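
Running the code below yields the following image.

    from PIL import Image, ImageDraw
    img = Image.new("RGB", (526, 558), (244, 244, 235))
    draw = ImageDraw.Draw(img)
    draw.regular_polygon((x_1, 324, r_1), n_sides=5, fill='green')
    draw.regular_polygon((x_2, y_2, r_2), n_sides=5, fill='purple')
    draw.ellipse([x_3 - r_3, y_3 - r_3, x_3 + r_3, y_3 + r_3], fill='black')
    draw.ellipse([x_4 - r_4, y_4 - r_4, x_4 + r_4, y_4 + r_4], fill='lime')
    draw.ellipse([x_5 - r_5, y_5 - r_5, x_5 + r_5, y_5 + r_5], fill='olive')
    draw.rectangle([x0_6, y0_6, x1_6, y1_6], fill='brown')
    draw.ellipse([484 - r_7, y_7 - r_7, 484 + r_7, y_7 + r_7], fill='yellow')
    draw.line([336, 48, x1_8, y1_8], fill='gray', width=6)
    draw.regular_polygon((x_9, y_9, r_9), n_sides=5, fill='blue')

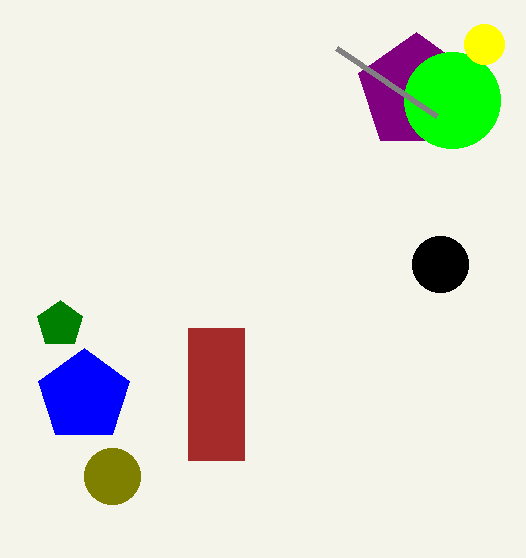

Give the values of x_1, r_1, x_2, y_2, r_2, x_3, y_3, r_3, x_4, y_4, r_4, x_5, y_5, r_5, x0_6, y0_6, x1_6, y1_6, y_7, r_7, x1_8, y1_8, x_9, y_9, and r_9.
x_1 = 60; r_1 = 24; x_2 = 416; y_2 = 92; r_2 = 60; x_3 = 440; y_3 = 264; r_3 = 28; x_4 = 452; y_4 = 100; r_4 = 48; x_5 = 112; y_5 = 476; r_5 = 28; x0_6 = 188; y0_6 = 328; x1_6 = 244; y1_6 = 460; y_7 = 44; r_7 = 20; x1_8 = 436; y1_8 = 116; x_9 = 84; y_9 = 396; r_9 = 48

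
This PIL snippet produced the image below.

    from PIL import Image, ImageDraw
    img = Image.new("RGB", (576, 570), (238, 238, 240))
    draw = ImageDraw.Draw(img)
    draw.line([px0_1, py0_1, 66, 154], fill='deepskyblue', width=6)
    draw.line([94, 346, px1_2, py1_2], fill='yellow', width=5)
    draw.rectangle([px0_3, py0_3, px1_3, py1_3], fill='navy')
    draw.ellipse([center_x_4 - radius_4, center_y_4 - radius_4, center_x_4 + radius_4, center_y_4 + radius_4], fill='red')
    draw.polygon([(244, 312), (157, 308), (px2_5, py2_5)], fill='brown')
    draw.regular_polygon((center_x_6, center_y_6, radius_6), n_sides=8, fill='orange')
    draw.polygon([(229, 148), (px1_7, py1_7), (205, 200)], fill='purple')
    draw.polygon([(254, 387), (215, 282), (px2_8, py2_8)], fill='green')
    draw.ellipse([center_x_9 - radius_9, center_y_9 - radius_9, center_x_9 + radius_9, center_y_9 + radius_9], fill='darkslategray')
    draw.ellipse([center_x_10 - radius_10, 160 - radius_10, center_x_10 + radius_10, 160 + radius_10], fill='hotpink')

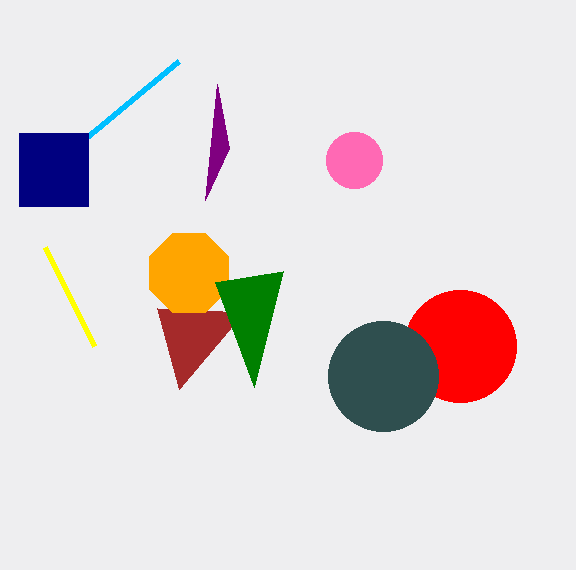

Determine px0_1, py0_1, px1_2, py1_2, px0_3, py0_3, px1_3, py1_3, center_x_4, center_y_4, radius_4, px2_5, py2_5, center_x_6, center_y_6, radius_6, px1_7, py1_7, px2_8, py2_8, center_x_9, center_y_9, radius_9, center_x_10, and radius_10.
px0_1 = 178, py0_1 = 61, px1_2 = 45, py1_2 = 247, px0_3 = 19, py0_3 = 133, px1_3 = 88, py1_3 = 206, center_x_4 = 460, center_y_4 = 346, radius_4 = 56, px2_5 = 179, py2_5 = 389, center_x_6 = 189, center_y_6 = 273, radius_6 = 43, px1_7 = 217, py1_7 = 84, px2_8 = 283, py2_8 = 271, center_x_9 = 383, center_y_9 = 376, radius_9 = 55, center_x_10 = 354, radius_10 = 28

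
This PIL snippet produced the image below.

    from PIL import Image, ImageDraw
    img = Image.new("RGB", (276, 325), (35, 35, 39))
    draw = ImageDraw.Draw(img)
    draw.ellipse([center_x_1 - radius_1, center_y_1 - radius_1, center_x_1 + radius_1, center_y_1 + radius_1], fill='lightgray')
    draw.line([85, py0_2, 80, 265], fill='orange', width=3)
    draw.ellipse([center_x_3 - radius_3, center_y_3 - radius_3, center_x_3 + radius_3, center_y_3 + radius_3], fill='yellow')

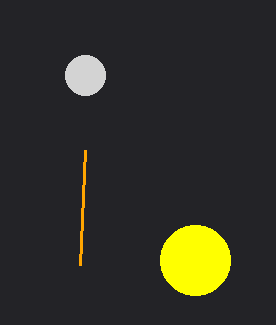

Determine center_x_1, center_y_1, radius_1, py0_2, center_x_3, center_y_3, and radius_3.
center_x_1 = 85, center_y_1 = 75, radius_1 = 20, py0_2 = 150, center_x_3 = 195, center_y_3 = 260, radius_3 = 35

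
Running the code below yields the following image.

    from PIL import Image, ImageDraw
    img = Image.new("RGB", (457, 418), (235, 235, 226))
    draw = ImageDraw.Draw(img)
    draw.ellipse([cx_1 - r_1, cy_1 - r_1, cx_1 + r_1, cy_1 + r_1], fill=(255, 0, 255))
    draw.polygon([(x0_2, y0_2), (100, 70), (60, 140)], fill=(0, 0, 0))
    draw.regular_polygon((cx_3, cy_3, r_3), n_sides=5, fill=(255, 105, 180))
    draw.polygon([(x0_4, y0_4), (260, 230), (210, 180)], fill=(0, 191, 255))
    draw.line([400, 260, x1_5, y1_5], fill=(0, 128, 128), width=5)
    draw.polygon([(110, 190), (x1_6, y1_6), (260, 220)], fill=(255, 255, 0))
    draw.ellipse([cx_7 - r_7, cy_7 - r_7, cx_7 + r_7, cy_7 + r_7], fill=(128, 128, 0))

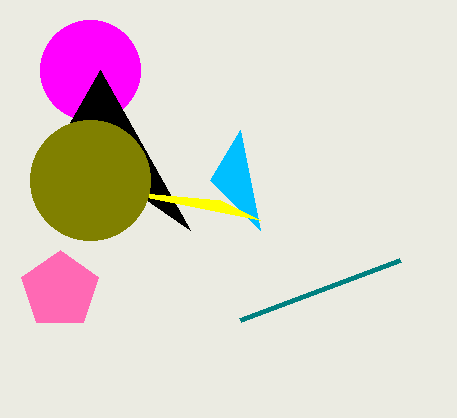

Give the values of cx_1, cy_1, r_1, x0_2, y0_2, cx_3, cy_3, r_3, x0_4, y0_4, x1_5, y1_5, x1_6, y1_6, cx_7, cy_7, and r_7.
cx_1 = 90; cy_1 = 70; r_1 = 50; x0_2 = 190; y0_2 = 230; cx_3 = 60; cy_3 = 290; r_3 = 40; x0_4 = 240; y0_4 = 130; x1_5 = 240; y1_5 = 320; x1_6 = 220; y1_6 = 200; cx_7 = 90; cy_7 = 180; r_7 = 60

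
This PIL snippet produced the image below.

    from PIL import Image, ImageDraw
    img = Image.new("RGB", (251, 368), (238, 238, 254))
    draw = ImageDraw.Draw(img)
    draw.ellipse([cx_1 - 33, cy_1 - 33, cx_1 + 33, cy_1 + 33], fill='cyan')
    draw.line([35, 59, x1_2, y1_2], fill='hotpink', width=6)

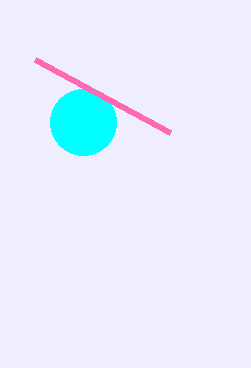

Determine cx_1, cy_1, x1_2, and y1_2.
cx_1 = 83; cy_1 = 122; x1_2 = 170; y1_2 = 132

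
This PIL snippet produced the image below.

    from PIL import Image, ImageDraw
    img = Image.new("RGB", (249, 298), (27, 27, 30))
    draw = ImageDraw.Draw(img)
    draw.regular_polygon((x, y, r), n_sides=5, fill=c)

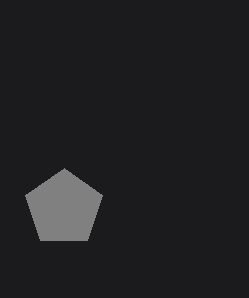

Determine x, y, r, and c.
x = 64, y = 208, r = 40, c = 'gray'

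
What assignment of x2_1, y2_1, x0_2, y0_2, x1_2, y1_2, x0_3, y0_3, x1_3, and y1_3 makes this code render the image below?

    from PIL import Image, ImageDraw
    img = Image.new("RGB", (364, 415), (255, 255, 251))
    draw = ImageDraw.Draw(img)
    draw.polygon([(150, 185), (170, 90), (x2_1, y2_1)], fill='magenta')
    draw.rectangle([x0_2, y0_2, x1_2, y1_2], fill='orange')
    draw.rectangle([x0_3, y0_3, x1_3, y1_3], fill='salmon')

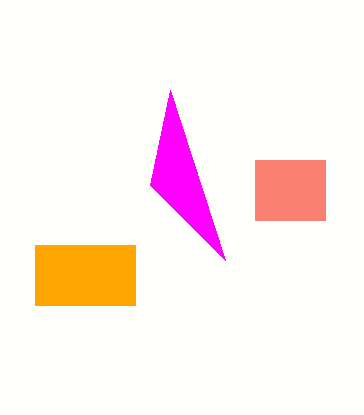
x2_1 = 225, y2_1 = 260, x0_2 = 35, y0_2 = 245, x1_2 = 135, y1_2 = 305, x0_3 = 255, y0_3 = 160, x1_3 = 325, y1_3 = 220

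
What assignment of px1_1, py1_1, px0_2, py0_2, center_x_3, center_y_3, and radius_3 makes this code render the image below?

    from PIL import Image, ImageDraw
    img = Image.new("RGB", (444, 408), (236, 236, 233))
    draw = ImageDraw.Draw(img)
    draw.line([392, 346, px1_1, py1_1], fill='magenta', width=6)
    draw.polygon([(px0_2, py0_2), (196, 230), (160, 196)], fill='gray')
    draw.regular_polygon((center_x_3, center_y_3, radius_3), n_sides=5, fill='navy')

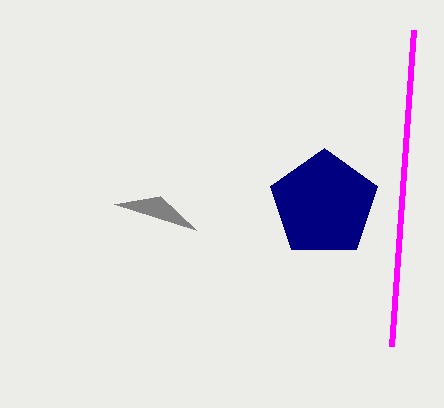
px1_1 = 414; py1_1 = 30; px0_2 = 114; py0_2 = 204; center_x_3 = 324; center_y_3 = 204; radius_3 = 56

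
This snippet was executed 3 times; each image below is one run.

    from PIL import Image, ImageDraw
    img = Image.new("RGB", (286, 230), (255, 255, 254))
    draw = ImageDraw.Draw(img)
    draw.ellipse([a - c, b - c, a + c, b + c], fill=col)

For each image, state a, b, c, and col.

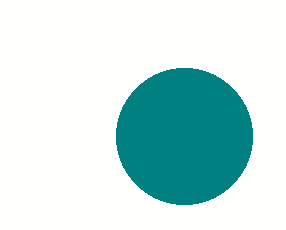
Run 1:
a = 184
b = 136
c = 68
col = 'teal'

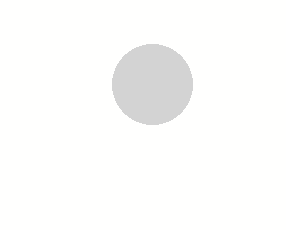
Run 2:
a = 152, b = 84, c = 40, col = 'lightgray'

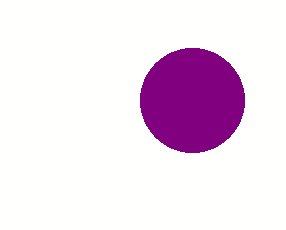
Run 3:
a = 192, b = 100, c = 52, col = 'purple'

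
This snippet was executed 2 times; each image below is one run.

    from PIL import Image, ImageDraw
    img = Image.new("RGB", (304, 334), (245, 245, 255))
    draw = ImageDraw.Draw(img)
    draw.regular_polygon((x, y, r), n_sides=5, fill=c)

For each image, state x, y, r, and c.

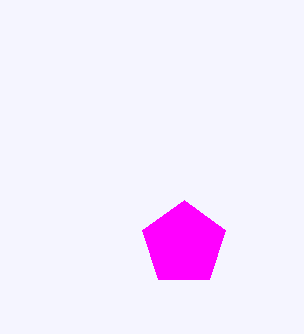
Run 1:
x = 184
y = 244
r = 44
c = 'magenta'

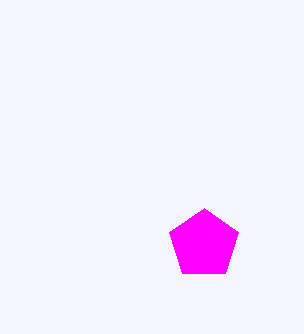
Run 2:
x = 204; y = 244; r = 36; c = 'magenta'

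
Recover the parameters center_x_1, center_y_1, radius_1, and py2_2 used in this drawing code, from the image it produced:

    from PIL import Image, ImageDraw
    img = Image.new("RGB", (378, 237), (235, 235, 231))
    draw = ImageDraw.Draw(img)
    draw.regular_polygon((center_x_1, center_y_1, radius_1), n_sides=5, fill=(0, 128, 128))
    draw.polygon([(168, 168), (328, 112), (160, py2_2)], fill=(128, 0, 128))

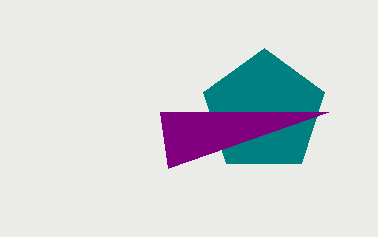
center_x_1 = 264; center_y_1 = 112; radius_1 = 64; py2_2 = 112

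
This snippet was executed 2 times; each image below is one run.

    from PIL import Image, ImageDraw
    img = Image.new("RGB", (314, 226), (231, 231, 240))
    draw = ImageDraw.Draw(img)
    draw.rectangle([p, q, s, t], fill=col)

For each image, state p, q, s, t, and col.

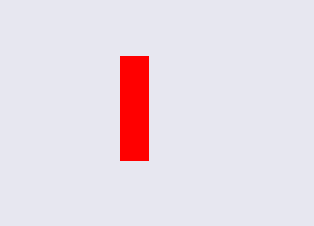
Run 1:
p = 120
q = 56
s = 148
t = 160
col = 'red'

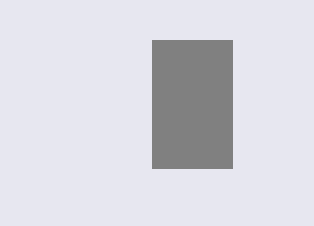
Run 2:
p = 152
q = 40
s = 232
t = 168
col = 'gray'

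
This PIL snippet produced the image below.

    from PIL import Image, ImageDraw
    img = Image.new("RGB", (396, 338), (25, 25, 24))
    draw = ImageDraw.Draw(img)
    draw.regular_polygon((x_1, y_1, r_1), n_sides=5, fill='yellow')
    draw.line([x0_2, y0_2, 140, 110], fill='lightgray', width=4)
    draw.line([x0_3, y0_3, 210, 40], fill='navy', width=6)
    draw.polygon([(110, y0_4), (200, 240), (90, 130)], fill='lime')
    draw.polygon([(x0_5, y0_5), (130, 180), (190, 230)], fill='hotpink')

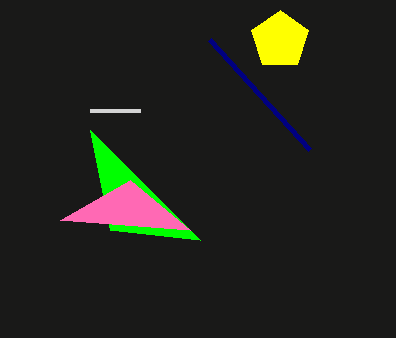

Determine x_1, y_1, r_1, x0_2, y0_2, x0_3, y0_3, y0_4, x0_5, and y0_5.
x_1 = 280; y_1 = 40; r_1 = 30; x0_2 = 90; y0_2 = 110; x0_3 = 310; y0_3 = 150; y0_4 = 230; x0_5 = 60; y0_5 = 220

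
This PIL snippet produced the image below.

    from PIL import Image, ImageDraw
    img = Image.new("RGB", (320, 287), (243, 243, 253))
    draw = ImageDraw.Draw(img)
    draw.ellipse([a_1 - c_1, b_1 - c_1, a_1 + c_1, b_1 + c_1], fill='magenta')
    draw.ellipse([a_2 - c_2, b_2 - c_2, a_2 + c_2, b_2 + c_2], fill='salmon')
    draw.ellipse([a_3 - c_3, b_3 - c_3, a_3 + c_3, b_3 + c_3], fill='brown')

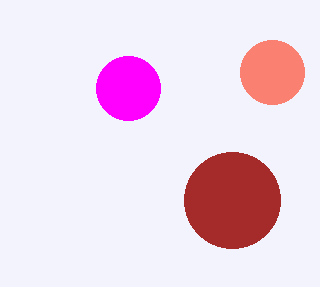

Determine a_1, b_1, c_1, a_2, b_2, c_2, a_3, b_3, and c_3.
a_1 = 128
b_1 = 88
c_1 = 32
a_2 = 272
b_2 = 72
c_2 = 32
a_3 = 232
b_3 = 200
c_3 = 48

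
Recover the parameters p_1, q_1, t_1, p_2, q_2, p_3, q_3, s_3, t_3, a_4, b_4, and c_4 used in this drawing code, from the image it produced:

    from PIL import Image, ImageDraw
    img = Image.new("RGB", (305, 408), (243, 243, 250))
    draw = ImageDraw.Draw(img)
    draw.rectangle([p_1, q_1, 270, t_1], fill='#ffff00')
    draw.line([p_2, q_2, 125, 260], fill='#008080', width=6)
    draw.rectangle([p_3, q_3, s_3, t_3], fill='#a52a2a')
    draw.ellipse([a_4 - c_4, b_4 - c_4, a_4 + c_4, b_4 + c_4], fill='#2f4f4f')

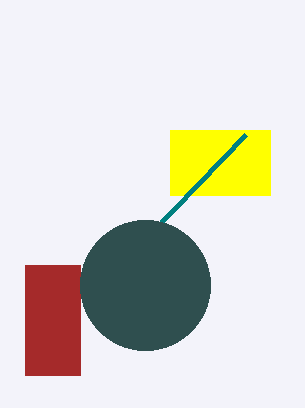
p_1 = 170; q_1 = 130; t_1 = 195; p_2 = 245; q_2 = 135; p_3 = 25; q_3 = 265; s_3 = 80; t_3 = 375; a_4 = 145; b_4 = 285; c_4 = 65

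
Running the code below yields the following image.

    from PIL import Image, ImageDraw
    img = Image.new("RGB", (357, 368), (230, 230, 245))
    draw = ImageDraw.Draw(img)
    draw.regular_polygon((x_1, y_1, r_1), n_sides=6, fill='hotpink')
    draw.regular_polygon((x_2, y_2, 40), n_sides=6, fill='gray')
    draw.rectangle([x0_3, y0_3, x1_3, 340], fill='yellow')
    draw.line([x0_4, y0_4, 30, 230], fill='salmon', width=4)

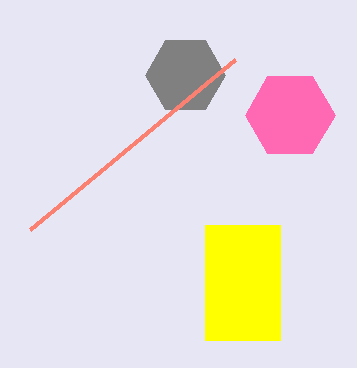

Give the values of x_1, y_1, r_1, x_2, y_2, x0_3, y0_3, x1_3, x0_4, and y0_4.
x_1 = 290
y_1 = 115
r_1 = 45
x_2 = 185
y_2 = 75
x0_3 = 205
y0_3 = 225
x1_3 = 280
x0_4 = 235
y0_4 = 60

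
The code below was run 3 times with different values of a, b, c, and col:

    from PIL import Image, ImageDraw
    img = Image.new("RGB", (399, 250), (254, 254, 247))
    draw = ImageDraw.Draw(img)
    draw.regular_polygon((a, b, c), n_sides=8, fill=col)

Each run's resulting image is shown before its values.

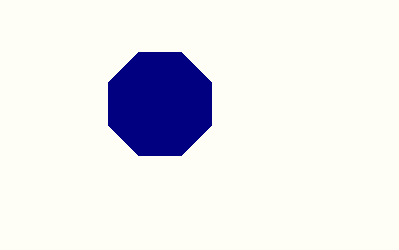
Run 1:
a = 160; b = 104; c = 56; col = 'navy'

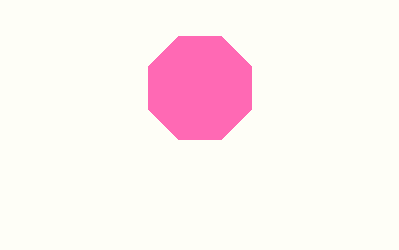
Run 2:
a = 200; b = 88; c = 56; col = 'hotpink'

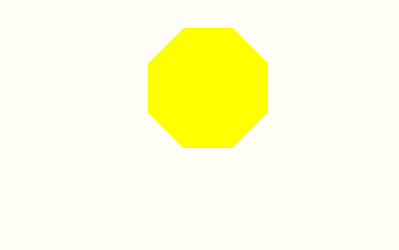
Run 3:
a = 208; b = 88; c = 64; col = 'yellow'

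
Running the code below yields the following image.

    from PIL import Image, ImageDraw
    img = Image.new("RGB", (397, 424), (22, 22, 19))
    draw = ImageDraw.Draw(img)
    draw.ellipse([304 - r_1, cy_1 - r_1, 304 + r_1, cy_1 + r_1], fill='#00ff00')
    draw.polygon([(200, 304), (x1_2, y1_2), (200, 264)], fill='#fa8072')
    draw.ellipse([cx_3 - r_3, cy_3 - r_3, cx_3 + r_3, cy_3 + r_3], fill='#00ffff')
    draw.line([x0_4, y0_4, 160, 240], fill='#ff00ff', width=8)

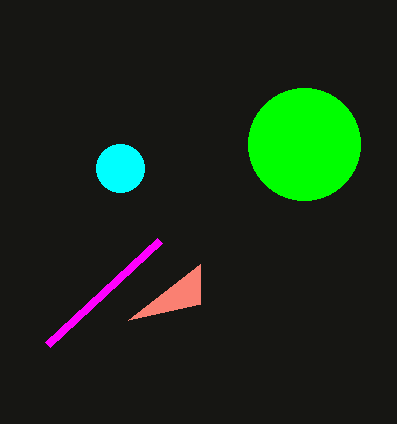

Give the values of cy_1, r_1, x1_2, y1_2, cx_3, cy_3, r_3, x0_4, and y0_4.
cy_1 = 144; r_1 = 56; x1_2 = 128; y1_2 = 320; cx_3 = 120; cy_3 = 168; r_3 = 24; x0_4 = 48; y0_4 = 344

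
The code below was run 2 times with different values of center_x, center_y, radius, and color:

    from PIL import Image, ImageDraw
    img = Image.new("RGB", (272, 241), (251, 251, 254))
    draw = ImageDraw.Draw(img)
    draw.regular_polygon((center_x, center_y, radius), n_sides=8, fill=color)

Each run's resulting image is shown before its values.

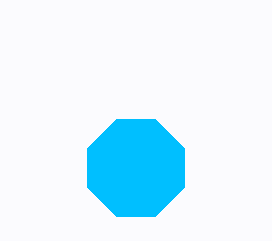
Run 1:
center_x = 136
center_y = 168
radius = 52
color = 'deepskyblue'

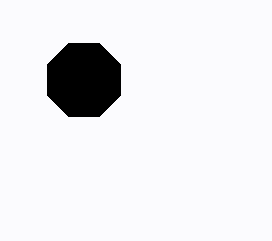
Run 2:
center_x = 84; center_y = 80; radius = 40; color = 'black'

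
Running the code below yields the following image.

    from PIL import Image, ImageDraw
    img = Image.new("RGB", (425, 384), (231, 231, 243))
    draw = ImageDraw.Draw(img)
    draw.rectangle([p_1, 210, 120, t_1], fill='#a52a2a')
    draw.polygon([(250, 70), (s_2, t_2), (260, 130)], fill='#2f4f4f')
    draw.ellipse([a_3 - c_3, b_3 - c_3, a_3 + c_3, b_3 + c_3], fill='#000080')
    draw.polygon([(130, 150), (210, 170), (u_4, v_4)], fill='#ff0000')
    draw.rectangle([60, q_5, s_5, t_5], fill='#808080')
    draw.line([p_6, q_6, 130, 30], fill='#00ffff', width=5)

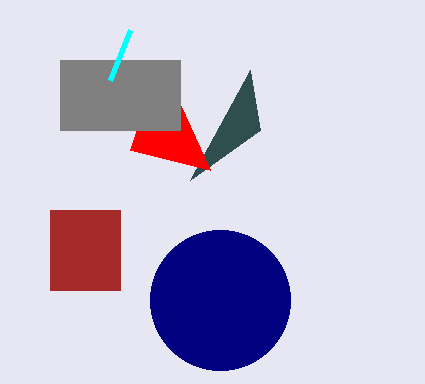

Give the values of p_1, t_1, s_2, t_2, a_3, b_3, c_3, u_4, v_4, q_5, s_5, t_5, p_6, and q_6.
p_1 = 50, t_1 = 290, s_2 = 190, t_2 = 180, a_3 = 220, b_3 = 300, c_3 = 70, u_4 = 160, v_4 = 60, q_5 = 60, s_5 = 180, t_5 = 130, p_6 = 110, q_6 = 80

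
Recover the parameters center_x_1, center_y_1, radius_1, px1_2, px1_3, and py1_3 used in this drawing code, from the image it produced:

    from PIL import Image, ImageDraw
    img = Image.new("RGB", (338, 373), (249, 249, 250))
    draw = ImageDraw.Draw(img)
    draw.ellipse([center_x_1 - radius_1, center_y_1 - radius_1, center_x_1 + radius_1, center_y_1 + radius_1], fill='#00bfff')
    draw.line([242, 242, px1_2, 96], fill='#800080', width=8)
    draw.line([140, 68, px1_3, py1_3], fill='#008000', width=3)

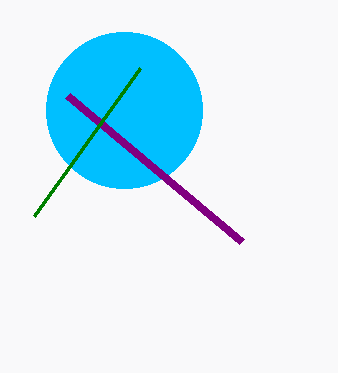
center_x_1 = 124
center_y_1 = 110
radius_1 = 78
px1_2 = 68
px1_3 = 34
py1_3 = 216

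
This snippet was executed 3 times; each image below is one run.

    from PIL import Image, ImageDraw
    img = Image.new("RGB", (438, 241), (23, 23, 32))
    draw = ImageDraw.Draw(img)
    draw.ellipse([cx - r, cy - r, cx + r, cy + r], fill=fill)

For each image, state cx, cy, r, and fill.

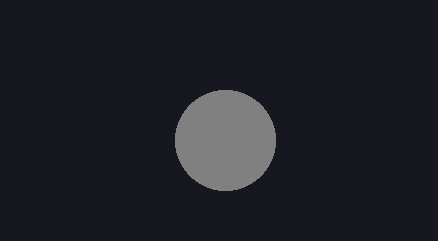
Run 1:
cx = 225; cy = 140; r = 50; fill = 'gray'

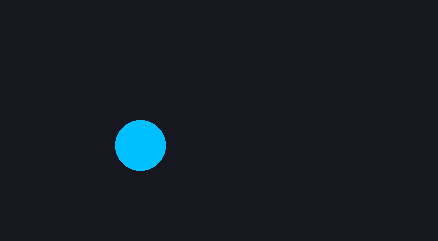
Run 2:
cx = 140; cy = 145; r = 25; fill = 'deepskyblue'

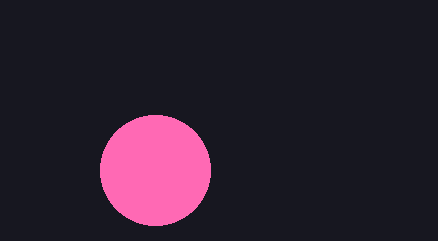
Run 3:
cx = 155; cy = 170; r = 55; fill = 'hotpink'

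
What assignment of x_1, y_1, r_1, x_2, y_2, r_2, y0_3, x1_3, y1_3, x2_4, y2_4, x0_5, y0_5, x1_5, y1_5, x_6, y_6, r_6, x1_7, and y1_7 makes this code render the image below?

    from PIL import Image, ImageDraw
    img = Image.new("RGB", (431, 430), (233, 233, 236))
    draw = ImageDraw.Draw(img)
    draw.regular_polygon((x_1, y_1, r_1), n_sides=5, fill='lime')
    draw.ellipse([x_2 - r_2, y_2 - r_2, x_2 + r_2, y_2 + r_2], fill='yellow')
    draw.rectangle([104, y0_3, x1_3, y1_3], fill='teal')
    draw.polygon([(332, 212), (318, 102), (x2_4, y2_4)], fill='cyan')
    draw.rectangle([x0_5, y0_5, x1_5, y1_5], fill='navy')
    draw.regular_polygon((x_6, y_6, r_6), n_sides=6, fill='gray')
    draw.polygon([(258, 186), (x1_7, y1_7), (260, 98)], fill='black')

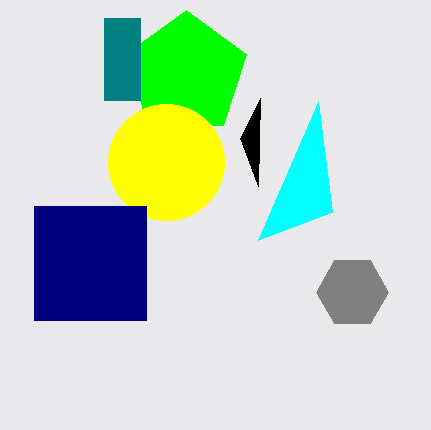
x_1 = 186, y_1 = 74, r_1 = 64, x_2 = 166, y_2 = 162, r_2 = 58, y0_3 = 18, x1_3 = 140, y1_3 = 100, x2_4 = 258, y2_4 = 240, x0_5 = 34, y0_5 = 206, x1_5 = 146, y1_5 = 320, x_6 = 352, y_6 = 292, r_6 = 36, x1_7 = 240, y1_7 = 138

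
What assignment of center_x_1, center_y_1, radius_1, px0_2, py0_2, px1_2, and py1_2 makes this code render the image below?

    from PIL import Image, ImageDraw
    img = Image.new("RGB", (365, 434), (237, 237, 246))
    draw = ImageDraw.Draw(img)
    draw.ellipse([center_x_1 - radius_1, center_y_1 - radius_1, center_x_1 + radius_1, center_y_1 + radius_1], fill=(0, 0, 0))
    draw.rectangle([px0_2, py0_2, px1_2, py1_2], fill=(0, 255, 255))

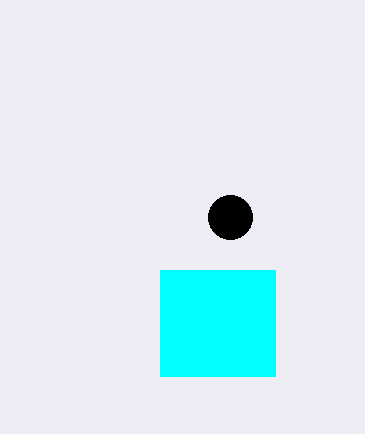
center_x_1 = 230; center_y_1 = 217; radius_1 = 22; px0_2 = 160; py0_2 = 270; px1_2 = 275; py1_2 = 376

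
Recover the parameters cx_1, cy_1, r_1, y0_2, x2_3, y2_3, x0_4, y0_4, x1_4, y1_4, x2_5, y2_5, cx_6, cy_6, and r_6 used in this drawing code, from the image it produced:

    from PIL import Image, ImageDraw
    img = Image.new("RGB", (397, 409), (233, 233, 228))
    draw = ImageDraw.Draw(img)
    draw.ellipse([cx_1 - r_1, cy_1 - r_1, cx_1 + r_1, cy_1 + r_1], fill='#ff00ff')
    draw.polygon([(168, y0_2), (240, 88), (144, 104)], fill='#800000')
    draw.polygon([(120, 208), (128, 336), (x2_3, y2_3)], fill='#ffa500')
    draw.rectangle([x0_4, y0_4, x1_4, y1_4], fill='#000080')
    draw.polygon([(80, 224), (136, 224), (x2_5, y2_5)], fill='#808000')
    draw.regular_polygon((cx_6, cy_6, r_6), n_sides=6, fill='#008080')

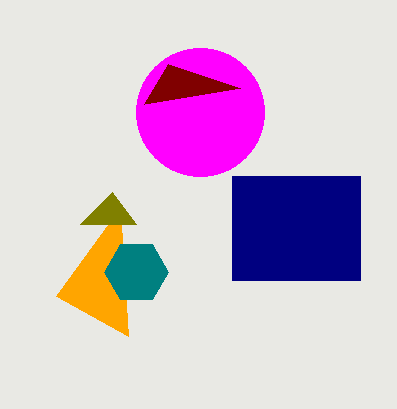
cx_1 = 200, cy_1 = 112, r_1 = 64, y0_2 = 64, x2_3 = 56, y2_3 = 296, x0_4 = 232, y0_4 = 176, x1_4 = 360, y1_4 = 280, x2_5 = 112, y2_5 = 192, cx_6 = 136, cy_6 = 272, r_6 = 32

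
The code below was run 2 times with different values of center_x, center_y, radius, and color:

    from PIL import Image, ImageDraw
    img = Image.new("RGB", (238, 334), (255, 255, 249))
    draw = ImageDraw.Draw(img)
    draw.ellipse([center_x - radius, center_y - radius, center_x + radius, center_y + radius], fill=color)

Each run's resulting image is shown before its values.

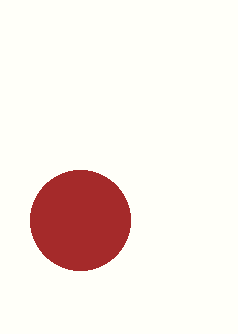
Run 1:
center_x = 80
center_y = 220
radius = 50
color = 'brown'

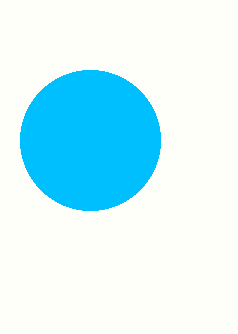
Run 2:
center_x = 90, center_y = 140, radius = 70, color = 'deepskyblue'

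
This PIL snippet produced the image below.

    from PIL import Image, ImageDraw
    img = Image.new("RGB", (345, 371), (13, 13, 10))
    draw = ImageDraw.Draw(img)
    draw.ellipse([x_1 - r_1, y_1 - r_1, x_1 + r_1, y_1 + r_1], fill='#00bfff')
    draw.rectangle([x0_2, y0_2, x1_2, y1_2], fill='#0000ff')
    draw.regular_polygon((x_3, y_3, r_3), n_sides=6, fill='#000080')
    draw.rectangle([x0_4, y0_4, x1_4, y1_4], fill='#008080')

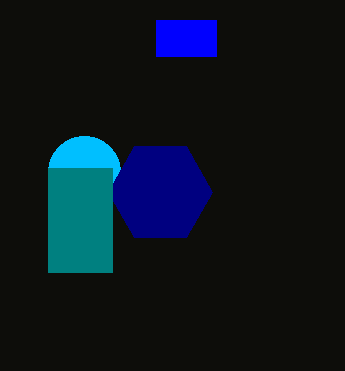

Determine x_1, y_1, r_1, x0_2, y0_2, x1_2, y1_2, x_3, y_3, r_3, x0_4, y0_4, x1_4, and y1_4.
x_1 = 84
y_1 = 172
r_1 = 36
x0_2 = 156
y0_2 = 20
x1_2 = 216
y1_2 = 56
x_3 = 160
y_3 = 192
r_3 = 52
x0_4 = 48
y0_4 = 168
x1_4 = 112
y1_4 = 272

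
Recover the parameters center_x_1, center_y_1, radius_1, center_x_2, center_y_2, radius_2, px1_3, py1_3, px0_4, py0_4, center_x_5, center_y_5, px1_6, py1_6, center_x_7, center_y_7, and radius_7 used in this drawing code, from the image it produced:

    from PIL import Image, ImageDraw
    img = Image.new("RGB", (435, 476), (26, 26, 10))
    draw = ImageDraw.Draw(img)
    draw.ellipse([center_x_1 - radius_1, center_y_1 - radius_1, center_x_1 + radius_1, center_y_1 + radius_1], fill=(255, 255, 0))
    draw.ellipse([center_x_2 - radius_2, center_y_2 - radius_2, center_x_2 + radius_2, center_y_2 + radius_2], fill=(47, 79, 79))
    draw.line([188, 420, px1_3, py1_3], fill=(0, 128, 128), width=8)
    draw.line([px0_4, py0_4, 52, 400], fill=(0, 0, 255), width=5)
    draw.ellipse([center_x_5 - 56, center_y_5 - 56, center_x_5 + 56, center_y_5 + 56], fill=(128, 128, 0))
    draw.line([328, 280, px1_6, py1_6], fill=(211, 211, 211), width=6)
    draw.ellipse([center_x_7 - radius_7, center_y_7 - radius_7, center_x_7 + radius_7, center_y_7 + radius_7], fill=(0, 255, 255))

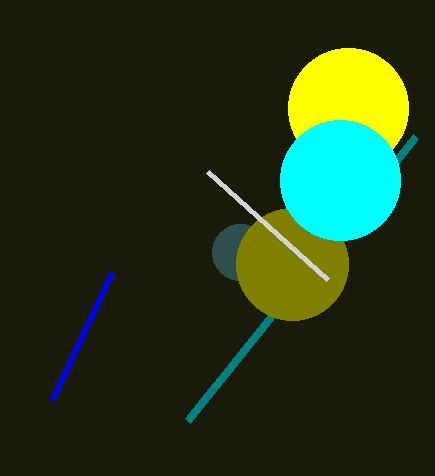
center_x_1 = 348; center_y_1 = 108; radius_1 = 60; center_x_2 = 240; center_y_2 = 252; radius_2 = 28; px1_3 = 416; py1_3 = 136; px0_4 = 112; py0_4 = 272; center_x_5 = 292; center_y_5 = 264; px1_6 = 208; py1_6 = 172; center_x_7 = 340; center_y_7 = 180; radius_7 = 60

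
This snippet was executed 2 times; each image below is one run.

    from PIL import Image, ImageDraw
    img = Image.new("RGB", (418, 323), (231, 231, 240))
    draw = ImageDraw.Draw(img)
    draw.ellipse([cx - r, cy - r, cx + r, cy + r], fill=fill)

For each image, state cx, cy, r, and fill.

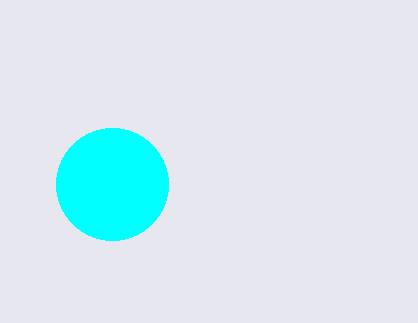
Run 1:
cx = 112, cy = 184, r = 56, fill = 'cyan'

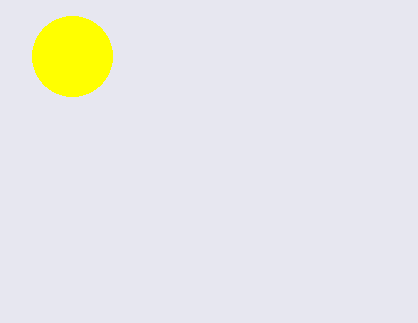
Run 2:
cx = 72
cy = 56
r = 40
fill = 'yellow'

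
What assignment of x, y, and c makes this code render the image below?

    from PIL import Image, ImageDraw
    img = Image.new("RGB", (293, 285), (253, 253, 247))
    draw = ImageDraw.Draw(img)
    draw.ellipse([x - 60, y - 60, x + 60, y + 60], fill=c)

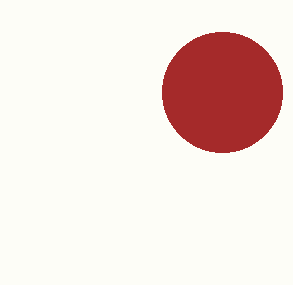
x = 222; y = 92; c = 'brown'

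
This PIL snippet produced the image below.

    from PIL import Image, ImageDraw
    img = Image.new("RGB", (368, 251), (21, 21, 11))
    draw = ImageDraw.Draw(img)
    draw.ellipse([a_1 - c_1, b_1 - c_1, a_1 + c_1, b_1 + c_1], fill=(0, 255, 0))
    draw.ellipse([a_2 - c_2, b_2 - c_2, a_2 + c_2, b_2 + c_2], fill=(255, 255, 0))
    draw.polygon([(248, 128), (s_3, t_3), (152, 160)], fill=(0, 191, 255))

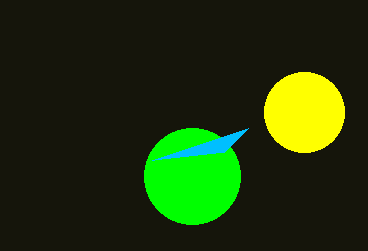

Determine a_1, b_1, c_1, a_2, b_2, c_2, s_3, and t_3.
a_1 = 192, b_1 = 176, c_1 = 48, a_2 = 304, b_2 = 112, c_2 = 40, s_3 = 224, t_3 = 152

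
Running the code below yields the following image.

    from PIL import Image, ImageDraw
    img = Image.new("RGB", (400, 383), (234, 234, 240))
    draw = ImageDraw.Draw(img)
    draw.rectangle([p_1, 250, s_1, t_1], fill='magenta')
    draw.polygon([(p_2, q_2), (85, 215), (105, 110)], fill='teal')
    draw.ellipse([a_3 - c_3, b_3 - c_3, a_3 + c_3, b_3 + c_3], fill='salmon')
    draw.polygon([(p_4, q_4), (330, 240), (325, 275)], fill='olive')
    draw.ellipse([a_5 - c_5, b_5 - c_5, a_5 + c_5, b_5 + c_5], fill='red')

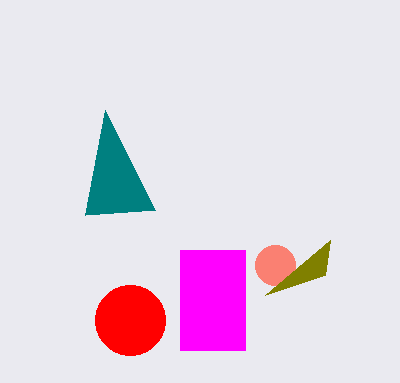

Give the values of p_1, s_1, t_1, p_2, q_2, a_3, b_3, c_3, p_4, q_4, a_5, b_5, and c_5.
p_1 = 180
s_1 = 245
t_1 = 350
p_2 = 155
q_2 = 210
a_3 = 275
b_3 = 265
c_3 = 20
p_4 = 265
q_4 = 295
a_5 = 130
b_5 = 320
c_5 = 35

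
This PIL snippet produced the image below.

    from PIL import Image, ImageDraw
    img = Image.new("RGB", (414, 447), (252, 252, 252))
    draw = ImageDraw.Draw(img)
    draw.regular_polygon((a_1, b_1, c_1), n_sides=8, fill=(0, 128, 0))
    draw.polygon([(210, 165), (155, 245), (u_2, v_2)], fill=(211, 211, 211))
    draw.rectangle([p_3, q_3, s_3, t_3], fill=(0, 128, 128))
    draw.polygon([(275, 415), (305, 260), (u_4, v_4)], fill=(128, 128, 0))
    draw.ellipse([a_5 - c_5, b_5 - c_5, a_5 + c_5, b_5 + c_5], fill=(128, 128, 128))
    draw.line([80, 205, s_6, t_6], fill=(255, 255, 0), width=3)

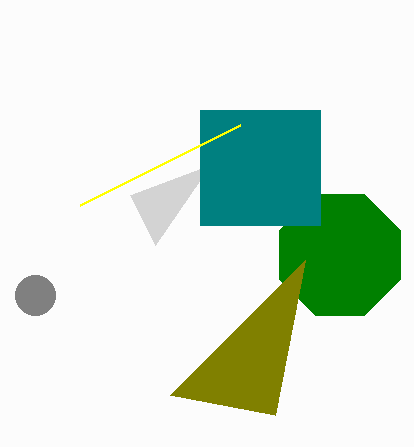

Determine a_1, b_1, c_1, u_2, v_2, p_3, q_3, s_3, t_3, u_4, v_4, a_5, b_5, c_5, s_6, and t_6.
a_1 = 340
b_1 = 255
c_1 = 65
u_2 = 130
v_2 = 195
p_3 = 200
q_3 = 110
s_3 = 320
t_3 = 225
u_4 = 170
v_4 = 395
a_5 = 35
b_5 = 295
c_5 = 20
s_6 = 240
t_6 = 125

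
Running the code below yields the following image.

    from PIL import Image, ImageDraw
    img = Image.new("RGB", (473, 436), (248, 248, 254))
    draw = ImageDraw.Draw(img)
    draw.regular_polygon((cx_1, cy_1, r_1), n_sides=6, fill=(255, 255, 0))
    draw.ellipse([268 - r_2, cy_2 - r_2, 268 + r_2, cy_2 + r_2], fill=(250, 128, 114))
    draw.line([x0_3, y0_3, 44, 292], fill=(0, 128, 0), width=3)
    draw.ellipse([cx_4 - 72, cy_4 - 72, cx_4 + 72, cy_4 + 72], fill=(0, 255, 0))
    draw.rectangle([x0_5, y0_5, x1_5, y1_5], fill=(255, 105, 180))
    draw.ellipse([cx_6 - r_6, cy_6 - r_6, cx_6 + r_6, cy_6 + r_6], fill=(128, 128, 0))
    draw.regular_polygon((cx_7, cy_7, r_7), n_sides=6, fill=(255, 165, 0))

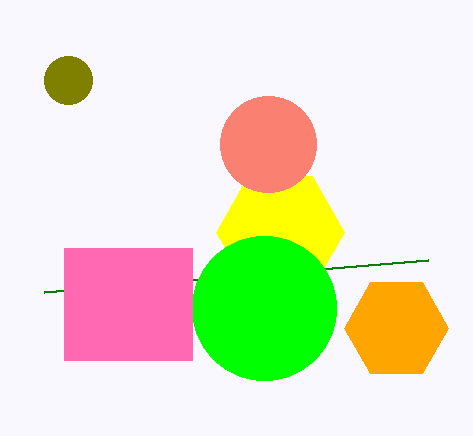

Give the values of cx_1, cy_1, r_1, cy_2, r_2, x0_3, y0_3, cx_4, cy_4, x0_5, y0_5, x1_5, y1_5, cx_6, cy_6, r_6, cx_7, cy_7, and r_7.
cx_1 = 280, cy_1 = 232, r_1 = 64, cy_2 = 144, r_2 = 48, x0_3 = 428, y0_3 = 260, cx_4 = 264, cy_4 = 308, x0_5 = 64, y0_5 = 248, x1_5 = 192, y1_5 = 360, cx_6 = 68, cy_6 = 80, r_6 = 24, cx_7 = 396, cy_7 = 328, r_7 = 52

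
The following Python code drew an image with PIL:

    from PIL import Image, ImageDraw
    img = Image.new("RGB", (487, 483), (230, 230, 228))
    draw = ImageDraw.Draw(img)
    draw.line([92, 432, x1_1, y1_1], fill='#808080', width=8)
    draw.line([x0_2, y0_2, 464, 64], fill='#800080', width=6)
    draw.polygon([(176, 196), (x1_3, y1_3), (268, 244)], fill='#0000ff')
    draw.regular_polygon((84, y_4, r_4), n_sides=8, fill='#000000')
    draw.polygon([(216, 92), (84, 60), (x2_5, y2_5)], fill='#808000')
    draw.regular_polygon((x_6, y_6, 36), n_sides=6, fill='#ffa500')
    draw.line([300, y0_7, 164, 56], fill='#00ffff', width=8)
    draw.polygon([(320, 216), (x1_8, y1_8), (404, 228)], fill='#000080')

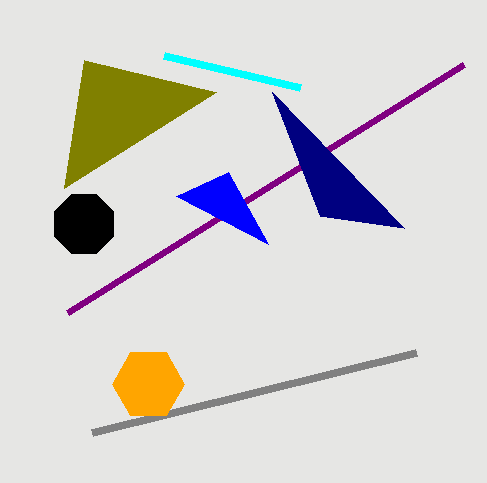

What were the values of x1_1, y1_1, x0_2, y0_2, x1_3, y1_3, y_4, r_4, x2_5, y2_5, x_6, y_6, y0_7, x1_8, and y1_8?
x1_1 = 416, y1_1 = 352, x0_2 = 68, y0_2 = 312, x1_3 = 228, y1_3 = 172, y_4 = 224, r_4 = 32, x2_5 = 64, y2_5 = 188, x_6 = 148, y_6 = 384, y0_7 = 88, x1_8 = 272, y1_8 = 92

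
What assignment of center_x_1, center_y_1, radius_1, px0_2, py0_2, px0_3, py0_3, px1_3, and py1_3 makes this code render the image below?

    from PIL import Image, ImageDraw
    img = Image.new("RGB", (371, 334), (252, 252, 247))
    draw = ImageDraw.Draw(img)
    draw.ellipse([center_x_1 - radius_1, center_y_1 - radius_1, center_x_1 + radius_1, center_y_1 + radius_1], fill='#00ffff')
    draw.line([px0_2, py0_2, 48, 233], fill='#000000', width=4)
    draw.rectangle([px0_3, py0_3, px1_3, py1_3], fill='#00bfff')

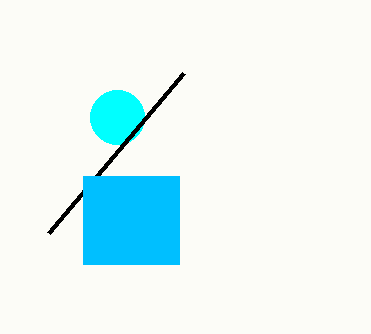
center_x_1 = 117; center_y_1 = 117; radius_1 = 27; px0_2 = 183; py0_2 = 73; px0_3 = 83; py0_3 = 176; px1_3 = 179; py1_3 = 264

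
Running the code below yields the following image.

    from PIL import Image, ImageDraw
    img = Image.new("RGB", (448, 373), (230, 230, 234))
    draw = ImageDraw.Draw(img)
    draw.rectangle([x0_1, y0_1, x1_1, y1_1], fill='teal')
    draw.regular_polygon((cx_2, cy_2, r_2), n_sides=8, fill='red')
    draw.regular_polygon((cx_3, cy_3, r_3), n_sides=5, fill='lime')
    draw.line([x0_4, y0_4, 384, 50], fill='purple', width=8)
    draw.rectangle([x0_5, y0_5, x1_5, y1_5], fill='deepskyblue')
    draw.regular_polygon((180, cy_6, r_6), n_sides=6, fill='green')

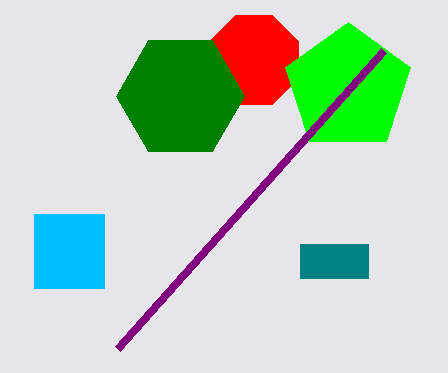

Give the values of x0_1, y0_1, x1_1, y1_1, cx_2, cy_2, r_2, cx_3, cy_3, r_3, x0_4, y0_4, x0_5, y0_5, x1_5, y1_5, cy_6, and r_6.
x0_1 = 300
y0_1 = 244
x1_1 = 368
y1_1 = 278
cx_2 = 254
cy_2 = 60
r_2 = 48
cx_3 = 348
cy_3 = 88
r_3 = 66
x0_4 = 118
y0_4 = 348
x0_5 = 34
y0_5 = 214
x1_5 = 104
y1_5 = 288
cy_6 = 96
r_6 = 64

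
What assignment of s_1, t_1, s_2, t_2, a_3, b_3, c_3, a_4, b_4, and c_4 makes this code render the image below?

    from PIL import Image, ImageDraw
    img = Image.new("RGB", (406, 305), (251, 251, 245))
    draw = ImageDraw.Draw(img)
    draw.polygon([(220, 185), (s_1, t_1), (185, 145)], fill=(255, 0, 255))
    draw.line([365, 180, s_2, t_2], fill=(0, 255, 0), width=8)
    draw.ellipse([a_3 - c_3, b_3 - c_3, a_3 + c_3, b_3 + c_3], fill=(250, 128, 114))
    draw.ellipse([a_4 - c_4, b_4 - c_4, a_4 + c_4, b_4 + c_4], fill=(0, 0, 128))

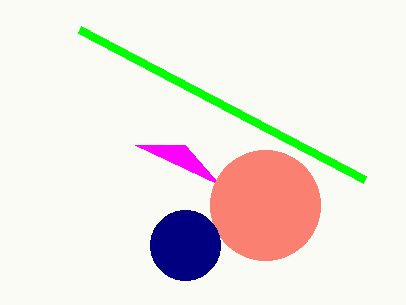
s_1 = 135; t_1 = 145; s_2 = 80; t_2 = 30; a_3 = 265; b_3 = 205; c_3 = 55; a_4 = 185; b_4 = 245; c_4 = 35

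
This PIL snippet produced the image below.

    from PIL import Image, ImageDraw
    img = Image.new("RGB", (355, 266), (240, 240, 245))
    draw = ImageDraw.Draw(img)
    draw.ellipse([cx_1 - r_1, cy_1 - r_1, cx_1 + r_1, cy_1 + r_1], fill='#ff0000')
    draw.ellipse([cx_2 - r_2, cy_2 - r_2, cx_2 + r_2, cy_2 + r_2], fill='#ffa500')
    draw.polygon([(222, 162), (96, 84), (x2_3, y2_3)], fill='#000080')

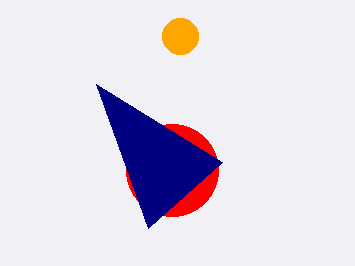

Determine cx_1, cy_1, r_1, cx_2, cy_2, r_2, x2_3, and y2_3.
cx_1 = 172; cy_1 = 170; r_1 = 46; cx_2 = 180; cy_2 = 36; r_2 = 18; x2_3 = 148; y2_3 = 228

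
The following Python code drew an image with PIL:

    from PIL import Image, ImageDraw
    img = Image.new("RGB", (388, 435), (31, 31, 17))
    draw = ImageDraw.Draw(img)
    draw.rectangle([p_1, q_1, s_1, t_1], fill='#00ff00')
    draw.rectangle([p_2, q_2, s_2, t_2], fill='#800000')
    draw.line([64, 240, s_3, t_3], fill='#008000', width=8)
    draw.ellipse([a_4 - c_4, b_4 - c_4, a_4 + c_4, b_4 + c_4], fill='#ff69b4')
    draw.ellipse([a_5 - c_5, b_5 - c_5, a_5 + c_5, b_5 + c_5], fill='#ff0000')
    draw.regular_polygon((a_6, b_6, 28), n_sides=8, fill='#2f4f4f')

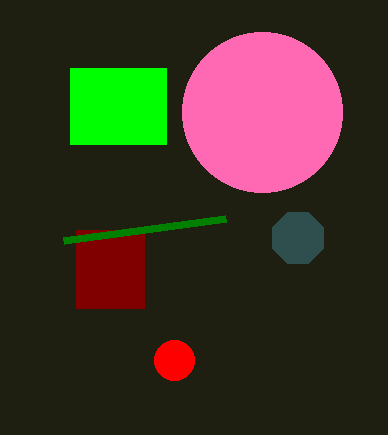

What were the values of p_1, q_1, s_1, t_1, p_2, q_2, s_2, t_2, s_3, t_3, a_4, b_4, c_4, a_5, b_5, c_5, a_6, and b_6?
p_1 = 70, q_1 = 68, s_1 = 166, t_1 = 144, p_2 = 76, q_2 = 230, s_2 = 144, t_2 = 308, s_3 = 226, t_3 = 218, a_4 = 262, b_4 = 112, c_4 = 80, a_5 = 174, b_5 = 360, c_5 = 20, a_6 = 298, b_6 = 238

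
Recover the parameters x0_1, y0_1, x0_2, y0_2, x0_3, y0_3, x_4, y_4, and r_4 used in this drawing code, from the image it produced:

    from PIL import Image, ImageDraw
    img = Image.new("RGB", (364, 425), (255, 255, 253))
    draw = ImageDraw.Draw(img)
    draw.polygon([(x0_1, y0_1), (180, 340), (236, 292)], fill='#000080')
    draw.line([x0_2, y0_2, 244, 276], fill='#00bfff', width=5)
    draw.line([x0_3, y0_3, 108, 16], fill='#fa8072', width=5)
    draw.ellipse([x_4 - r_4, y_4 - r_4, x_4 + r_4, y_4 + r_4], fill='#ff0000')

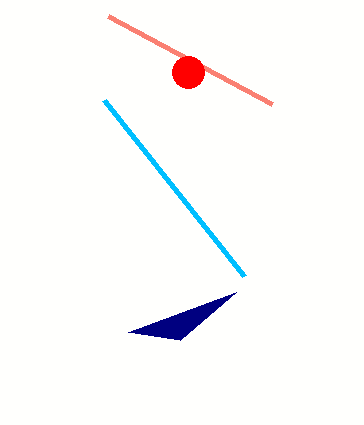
x0_1 = 128, y0_1 = 332, x0_2 = 104, y0_2 = 100, x0_3 = 272, y0_3 = 104, x_4 = 188, y_4 = 72, r_4 = 16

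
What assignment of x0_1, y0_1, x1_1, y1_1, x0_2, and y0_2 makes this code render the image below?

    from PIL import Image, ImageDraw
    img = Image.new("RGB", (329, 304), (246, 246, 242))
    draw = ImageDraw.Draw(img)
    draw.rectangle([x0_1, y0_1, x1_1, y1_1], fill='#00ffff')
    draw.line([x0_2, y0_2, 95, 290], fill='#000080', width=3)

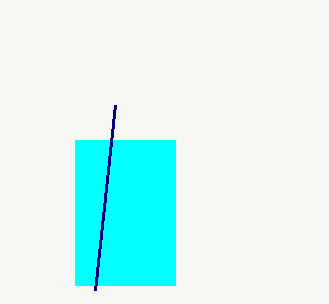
x0_1 = 75; y0_1 = 140; x1_1 = 175; y1_1 = 285; x0_2 = 115; y0_2 = 105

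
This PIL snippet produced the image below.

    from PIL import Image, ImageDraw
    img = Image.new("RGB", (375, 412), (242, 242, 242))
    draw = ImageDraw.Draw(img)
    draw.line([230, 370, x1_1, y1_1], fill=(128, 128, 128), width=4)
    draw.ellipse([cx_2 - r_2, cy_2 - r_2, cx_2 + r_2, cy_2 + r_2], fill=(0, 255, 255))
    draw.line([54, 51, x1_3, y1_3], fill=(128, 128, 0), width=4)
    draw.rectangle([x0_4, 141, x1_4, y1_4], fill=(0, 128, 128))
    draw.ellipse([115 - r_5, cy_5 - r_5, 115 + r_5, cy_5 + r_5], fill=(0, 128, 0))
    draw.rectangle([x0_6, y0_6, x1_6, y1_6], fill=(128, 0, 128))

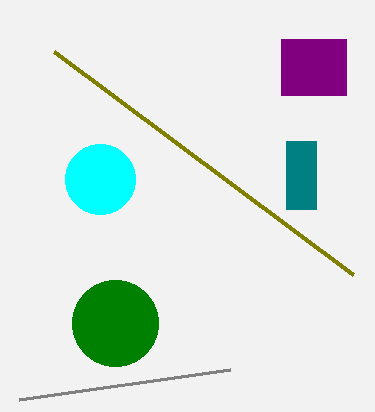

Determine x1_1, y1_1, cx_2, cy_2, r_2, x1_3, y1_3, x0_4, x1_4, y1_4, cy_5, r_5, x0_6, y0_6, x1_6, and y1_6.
x1_1 = 19, y1_1 = 400, cx_2 = 100, cy_2 = 179, r_2 = 35, x1_3 = 353, y1_3 = 274, x0_4 = 286, x1_4 = 316, y1_4 = 209, cy_5 = 323, r_5 = 43, x0_6 = 281, y0_6 = 39, x1_6 = 346, y1_6 = 95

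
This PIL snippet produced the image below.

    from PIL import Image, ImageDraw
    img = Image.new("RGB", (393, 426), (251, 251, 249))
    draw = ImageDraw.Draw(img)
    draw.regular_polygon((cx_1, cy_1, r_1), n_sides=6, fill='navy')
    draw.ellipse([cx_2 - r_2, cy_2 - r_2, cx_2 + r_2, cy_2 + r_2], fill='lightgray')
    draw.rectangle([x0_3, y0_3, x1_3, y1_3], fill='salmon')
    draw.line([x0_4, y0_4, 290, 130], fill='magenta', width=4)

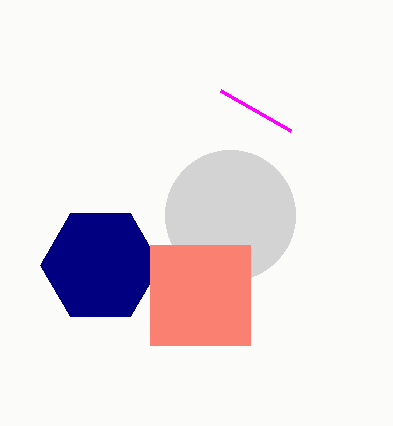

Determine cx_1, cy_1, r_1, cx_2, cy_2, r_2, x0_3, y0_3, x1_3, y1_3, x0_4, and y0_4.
cx_1 = 100; cy_1 = 265; r_1 = 60; cx_2 = 230; cy_2 = 215; r_2 = 65; x0_3 = 150; y0_3 = 245; x1_3 = 250; y1_3 = 345; x0_4 = 220; y0_4 = 90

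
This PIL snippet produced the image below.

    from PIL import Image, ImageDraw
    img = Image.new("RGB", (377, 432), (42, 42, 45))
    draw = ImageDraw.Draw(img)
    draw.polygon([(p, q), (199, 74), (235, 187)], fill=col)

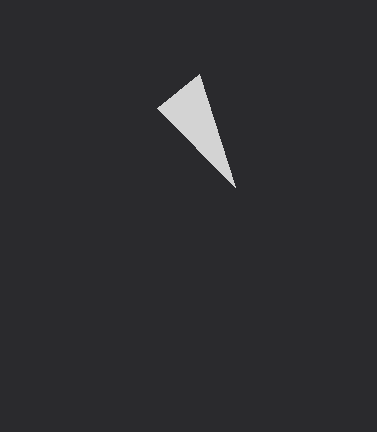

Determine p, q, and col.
p = 157
q = 108
col = 'lightgray'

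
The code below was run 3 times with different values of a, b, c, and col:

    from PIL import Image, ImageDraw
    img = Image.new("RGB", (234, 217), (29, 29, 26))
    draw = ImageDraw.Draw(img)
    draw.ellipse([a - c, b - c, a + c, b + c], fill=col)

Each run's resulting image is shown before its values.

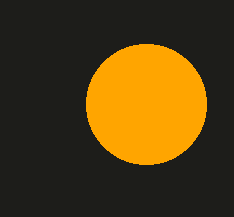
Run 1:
a = 146; b = 104; c = 60; col = 'orange'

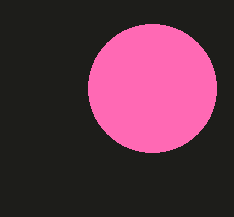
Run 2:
a = 152, b = 88, c = 64, col = 'hotpink'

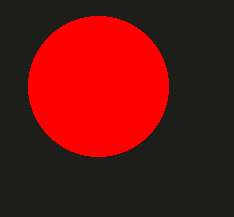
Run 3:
a = 98
b = 86
c = 70
col = 'red'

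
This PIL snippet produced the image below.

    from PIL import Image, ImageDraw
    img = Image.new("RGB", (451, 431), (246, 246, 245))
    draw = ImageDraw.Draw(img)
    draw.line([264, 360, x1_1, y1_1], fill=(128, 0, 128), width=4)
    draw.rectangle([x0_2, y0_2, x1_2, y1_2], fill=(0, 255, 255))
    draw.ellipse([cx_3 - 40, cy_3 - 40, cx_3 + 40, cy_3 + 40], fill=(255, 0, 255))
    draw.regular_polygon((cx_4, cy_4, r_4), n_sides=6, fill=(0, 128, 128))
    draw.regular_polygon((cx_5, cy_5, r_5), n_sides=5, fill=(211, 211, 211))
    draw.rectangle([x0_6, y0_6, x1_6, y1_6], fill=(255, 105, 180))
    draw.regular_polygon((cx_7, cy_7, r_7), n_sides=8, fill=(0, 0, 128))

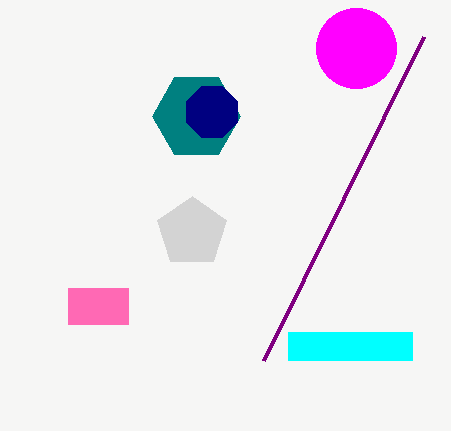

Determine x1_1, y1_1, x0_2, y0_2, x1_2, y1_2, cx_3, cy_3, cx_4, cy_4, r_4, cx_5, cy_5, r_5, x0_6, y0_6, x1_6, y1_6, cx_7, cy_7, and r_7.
x1_1 = 424
y1_1 = 36
x0_2 = 288
y0_2 = 332
x1_2 = 412
y1_2 = 360
cx_3 = 356
cy_3 = 48
cx_4 = 196
cy_4 = 116
r_4 = 44
cx_5 = 192
cy_5 = 232
r_5 = 36
x0_6 = 68
y0_6 = 288
x1_6 = 128
y1_6 = 324
cx_7 = 212
cy_7 = 112
r_7 = 28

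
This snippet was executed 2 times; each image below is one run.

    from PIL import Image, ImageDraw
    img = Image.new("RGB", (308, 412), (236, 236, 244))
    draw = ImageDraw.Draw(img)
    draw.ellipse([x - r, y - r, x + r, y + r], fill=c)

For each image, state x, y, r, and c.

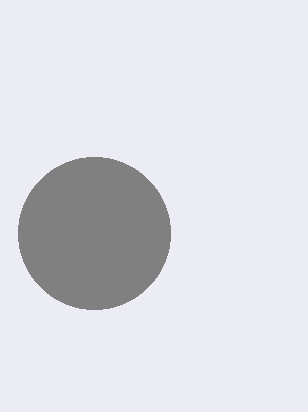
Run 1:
x = 94
y = 233
r = 76
c = 'gray'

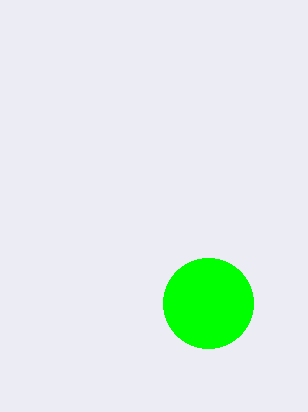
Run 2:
x = 208, y = 303, r = 45, c = 'lime'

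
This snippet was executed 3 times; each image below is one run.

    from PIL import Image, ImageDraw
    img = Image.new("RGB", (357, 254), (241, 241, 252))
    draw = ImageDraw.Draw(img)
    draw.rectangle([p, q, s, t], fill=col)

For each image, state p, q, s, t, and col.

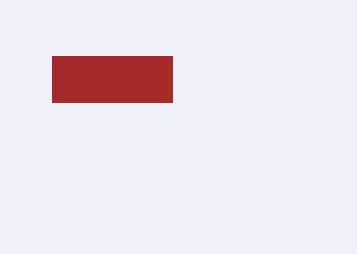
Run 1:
p = 52
q = 56
s = 172
t = 102
col = 'brown'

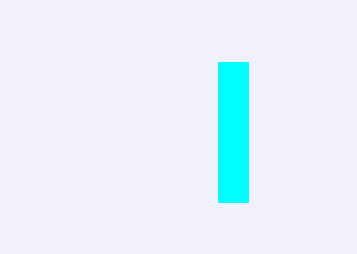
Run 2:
p = 218, q = 62, s = 248, t = 202, col = 'cyan'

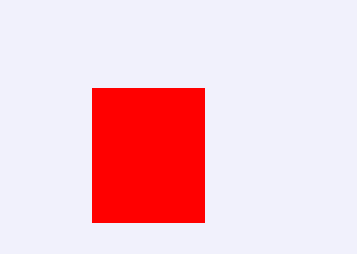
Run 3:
p = 92, q = 88, s = 204, t = 222, col = 'red'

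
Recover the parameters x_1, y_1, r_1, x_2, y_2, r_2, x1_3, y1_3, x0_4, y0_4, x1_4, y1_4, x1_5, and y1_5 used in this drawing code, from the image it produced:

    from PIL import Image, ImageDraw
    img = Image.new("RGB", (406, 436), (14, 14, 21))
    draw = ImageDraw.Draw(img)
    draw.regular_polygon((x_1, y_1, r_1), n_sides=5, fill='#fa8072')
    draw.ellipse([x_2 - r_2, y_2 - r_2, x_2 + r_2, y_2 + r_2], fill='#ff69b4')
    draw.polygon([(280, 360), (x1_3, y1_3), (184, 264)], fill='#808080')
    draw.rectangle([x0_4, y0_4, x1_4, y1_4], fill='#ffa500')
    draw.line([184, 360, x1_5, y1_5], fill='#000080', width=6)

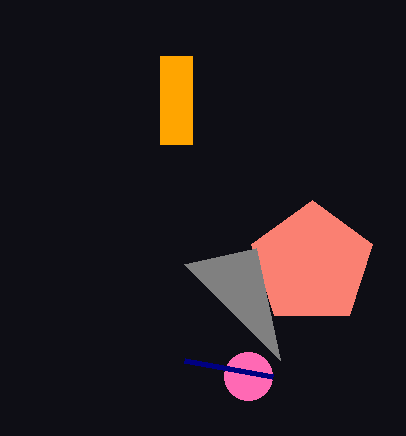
x_1 = 312, y_1 = 264, r_1 = 64, x_2 = 248, y_2 = 376, r_2 = 24, x1_3 = 256, y1_3 = 248, x0_4 = 160, y0_4 = 56, x1_4 = 192, y1_4 = 144, x1_5 = 272, y1_5 = 376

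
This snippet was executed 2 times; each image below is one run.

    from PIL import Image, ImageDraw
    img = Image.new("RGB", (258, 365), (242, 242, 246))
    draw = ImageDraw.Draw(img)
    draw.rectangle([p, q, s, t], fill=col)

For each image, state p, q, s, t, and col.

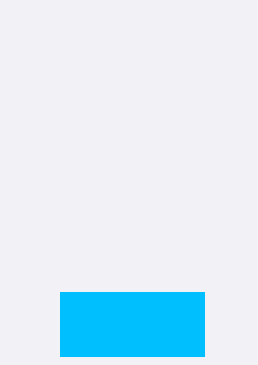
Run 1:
p = 60; q = 292; s = 204; t = 356; col = 'deepskyblue'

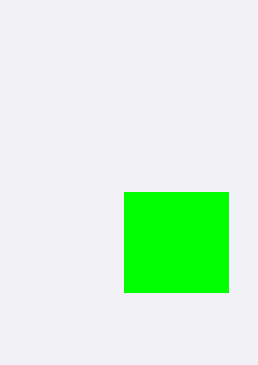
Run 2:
p = 124, q = 192, s = 228, t = 292, col = 'lime'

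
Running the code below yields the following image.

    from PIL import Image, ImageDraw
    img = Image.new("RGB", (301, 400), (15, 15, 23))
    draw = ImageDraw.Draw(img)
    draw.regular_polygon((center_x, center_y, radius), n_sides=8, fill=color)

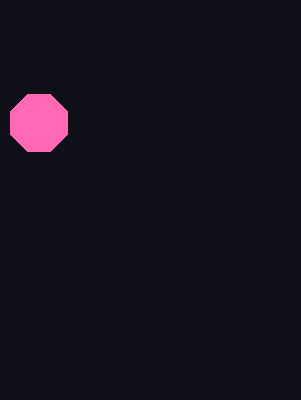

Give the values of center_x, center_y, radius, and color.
center_x = 39
center_y = 123
radius = 31
color = 'hotpink'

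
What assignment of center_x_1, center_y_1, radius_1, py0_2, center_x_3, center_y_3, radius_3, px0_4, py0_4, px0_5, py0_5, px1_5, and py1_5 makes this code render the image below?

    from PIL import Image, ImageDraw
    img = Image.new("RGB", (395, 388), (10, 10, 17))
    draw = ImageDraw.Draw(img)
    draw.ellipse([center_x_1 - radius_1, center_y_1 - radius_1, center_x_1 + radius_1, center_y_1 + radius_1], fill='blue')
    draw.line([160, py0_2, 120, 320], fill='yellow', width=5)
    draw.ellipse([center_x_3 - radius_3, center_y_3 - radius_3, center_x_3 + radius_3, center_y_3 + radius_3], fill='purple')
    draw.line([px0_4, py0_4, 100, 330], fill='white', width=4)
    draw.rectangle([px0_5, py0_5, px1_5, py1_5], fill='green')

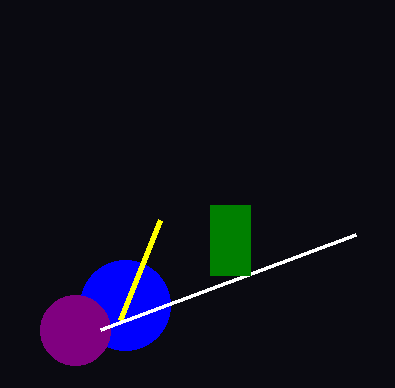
center_x_1 = 125, center_y_1 = 305, radius_1 = 45, py0_2 = 220, center_x_3 = 75, center_y_3 = 330, radius_3 = 35, px0_4 = 355, py0_4 = 235, px0_5 = 210, py0_5 = 205, px1_5 = 250, py1_5 = 275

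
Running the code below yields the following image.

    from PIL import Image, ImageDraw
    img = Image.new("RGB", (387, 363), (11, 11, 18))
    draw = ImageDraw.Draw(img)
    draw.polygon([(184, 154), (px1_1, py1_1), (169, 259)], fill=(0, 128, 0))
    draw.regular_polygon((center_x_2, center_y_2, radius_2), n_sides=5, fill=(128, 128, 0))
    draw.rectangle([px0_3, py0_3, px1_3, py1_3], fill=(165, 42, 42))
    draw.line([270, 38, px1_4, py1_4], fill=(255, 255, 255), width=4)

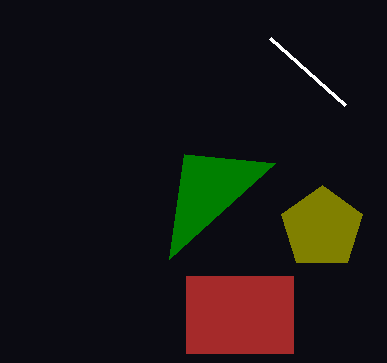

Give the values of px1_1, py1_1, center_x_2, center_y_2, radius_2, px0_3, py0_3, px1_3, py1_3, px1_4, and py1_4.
px1_1 = 275, py1_1 = 163, center_x_2 = 322, center_y_2 = 228, radius_2 = 43, px0_3 = 186, py0_3 = 276, px1_3 = 293, py1_3 = 353, px1_4 = 345, py1_4 = 105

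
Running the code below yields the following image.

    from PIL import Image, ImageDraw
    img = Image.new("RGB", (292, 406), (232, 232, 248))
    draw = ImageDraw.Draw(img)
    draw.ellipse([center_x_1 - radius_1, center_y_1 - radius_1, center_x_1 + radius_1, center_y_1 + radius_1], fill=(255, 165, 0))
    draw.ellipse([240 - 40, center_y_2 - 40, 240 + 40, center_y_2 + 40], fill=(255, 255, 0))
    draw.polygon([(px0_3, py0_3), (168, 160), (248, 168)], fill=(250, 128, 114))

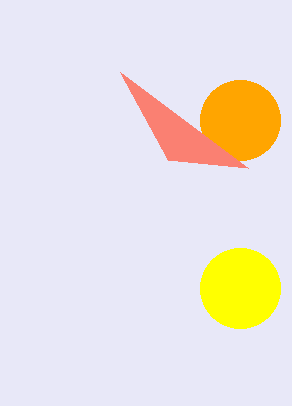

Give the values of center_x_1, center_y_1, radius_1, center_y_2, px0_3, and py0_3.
center_x_1 = 240, center_y_1 = 120, radius_1 = 40, center_y_2 = 288, px0_3 = 120, py0_3 = 72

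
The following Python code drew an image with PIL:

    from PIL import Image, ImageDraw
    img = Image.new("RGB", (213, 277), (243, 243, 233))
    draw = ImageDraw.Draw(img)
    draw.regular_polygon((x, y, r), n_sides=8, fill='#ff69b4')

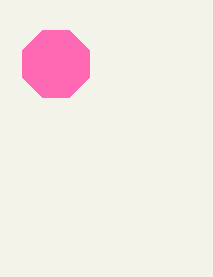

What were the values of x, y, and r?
x = 56
y = 64
r = 36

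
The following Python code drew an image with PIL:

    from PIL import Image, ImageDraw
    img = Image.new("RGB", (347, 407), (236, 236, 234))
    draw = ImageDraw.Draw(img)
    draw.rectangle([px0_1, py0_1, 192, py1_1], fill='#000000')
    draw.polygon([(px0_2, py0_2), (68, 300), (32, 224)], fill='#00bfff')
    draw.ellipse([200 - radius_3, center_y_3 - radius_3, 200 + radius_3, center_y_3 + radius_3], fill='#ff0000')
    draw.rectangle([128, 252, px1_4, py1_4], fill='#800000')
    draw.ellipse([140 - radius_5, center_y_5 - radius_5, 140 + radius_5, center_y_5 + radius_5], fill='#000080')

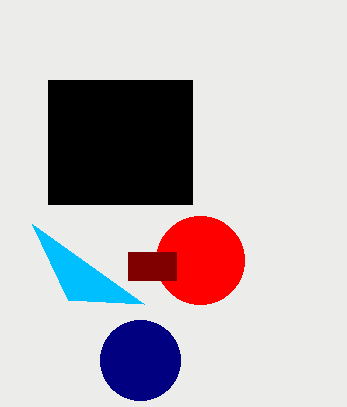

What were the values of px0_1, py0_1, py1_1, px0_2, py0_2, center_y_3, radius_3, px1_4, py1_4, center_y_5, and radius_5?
px0_1 = 48, py0_1 = 80, py1_1 = 204, px0_2 = 144, py0_2 = 304, center_y_3 = 260, radius_3 = 44, px1_4 = 176, py1_4 = 280, center_y_5 = 360, radius_5 = 40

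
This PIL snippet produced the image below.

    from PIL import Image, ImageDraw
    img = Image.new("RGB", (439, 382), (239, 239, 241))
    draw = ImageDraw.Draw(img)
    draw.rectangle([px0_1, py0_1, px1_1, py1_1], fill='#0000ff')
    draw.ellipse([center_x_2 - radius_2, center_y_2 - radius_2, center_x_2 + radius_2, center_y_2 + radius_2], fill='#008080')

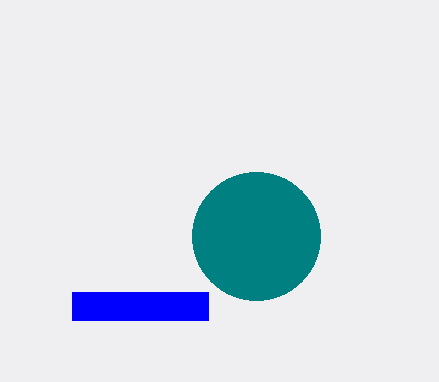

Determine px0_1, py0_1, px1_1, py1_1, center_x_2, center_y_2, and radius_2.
px0_1 = 72, py0_1 = 292, px1_1 = 208, py1_1 = 320, center_x_2 = 256, center_y_2 = 236, radius_2 = 64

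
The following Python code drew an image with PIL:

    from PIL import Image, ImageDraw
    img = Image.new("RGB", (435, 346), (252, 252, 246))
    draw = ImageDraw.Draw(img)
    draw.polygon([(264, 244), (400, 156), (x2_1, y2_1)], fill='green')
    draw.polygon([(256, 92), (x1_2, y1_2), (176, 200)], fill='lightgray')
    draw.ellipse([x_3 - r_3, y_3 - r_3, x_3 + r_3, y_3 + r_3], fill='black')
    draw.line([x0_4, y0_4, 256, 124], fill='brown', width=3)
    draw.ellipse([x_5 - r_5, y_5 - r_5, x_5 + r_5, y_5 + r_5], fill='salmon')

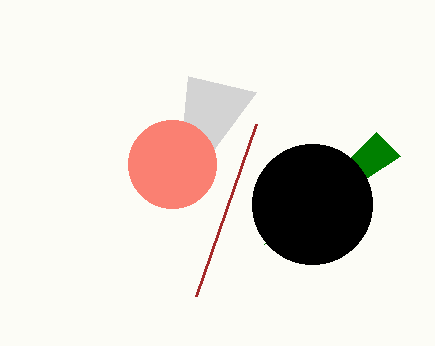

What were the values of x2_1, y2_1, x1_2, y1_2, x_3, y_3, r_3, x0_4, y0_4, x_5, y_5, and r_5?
x2_1 = 376, y2_1 = 132, x1_2 = 188, y1_2 = 76, x_3 = 312, y_3 = 204, r_3 = 60, x0_4 = 196, y0_4 = 296, x_5 = 172, y_5 = 164, r_5 = 44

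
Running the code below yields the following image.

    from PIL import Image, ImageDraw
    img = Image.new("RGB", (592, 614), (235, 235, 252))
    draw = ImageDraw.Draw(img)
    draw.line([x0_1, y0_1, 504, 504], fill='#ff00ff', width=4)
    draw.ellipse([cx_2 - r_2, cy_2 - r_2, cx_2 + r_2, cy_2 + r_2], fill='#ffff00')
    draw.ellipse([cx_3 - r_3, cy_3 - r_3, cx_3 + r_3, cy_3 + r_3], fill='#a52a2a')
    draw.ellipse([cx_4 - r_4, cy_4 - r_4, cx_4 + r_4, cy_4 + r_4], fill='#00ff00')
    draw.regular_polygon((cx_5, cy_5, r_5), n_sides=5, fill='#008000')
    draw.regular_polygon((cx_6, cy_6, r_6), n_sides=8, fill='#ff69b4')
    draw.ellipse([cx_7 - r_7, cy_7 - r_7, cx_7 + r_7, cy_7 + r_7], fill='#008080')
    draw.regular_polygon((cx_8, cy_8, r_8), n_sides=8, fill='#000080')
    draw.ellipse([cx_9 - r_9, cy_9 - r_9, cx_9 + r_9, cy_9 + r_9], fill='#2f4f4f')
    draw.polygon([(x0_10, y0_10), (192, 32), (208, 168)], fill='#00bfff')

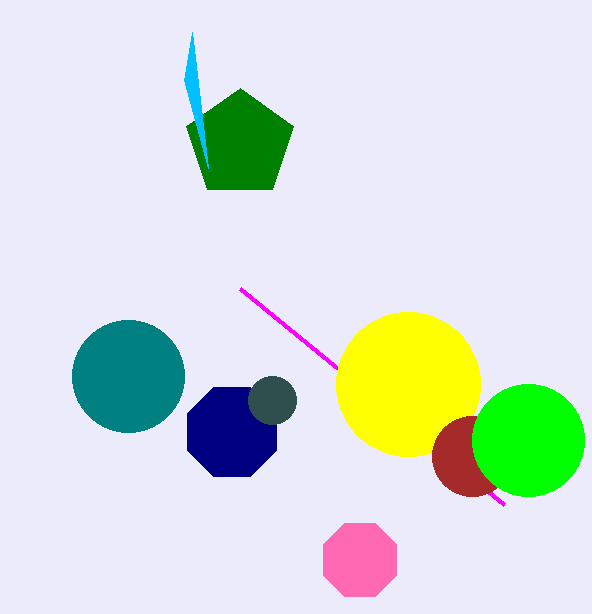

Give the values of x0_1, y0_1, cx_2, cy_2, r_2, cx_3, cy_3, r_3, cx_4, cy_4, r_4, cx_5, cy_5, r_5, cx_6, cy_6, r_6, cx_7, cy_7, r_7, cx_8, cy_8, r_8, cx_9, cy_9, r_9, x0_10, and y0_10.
x0_1 = 240, y0_1 = 288, cx_2 = 408, cy_2 = 384, r_2 = 72, cx_3 = 472, cy_3 = 456, r_3 = 40, cx_4 = 528, cy_4 = 440, r_4 = 56, cx_5 = 240, cy_5 = 144, r_5 = 56, cx_6 = 360, cy_6 = 560, r_6 = 40, cx_7 = 128, cy_7 = 376, r_7 = 56, cx_8 = 232, cy_8 = 432, r_8 = 48, cx_9 = 272, cy_9 = 400, r_9 = 24, x0_10 = 184, y0_10 = 80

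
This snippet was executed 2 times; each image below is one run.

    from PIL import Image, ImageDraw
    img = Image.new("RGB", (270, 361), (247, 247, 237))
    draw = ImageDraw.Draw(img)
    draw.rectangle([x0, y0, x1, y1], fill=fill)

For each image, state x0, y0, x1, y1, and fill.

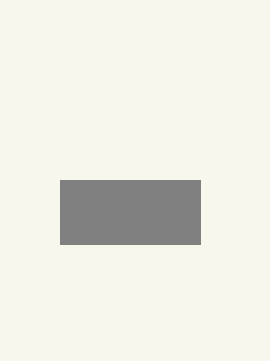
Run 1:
x0 = 60
y0 = 180
x1 = 200
y1 = 244
fill = 'gray'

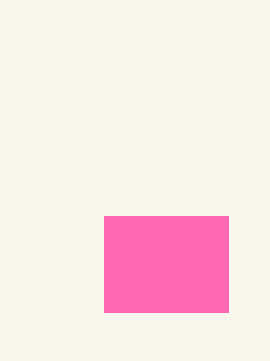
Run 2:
x0 = 104, y0 = 216, x1 = 228, y1 = 312, fill = 'hotpink'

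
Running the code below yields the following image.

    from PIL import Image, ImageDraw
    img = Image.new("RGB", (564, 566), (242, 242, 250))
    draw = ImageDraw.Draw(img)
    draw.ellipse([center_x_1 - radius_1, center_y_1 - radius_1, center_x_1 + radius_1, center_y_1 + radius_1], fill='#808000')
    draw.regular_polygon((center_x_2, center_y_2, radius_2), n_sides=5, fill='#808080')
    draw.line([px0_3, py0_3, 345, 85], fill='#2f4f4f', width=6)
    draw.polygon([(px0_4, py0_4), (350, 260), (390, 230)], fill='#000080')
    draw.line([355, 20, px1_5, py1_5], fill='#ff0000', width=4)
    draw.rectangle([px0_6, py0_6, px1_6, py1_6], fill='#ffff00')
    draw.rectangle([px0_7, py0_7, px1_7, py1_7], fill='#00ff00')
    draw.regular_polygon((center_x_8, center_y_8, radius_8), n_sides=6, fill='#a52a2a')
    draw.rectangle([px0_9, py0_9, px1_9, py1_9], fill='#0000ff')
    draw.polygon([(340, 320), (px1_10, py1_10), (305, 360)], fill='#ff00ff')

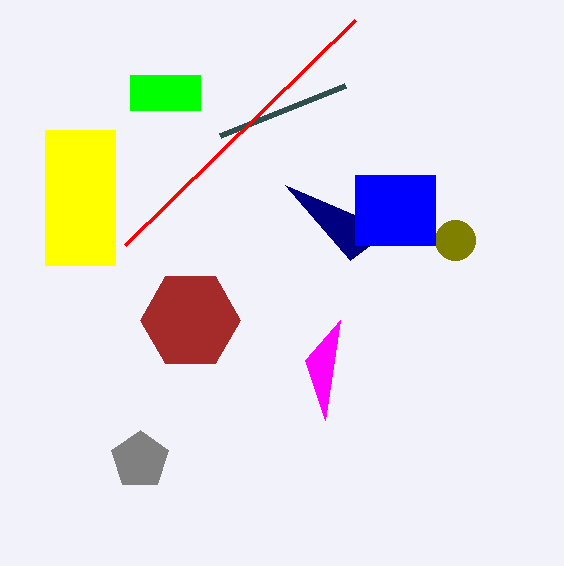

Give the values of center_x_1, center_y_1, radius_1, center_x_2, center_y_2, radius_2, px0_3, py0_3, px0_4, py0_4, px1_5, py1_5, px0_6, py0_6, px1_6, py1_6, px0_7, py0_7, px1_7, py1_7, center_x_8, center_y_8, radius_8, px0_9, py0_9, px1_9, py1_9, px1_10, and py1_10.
center_x_1 = 455, center_y_1 = 240, radius_1 = 20, center_x_2 = 140, center_y_2 = 460, radius_2 = 30, px0_3 = 220, py0_3 = 135, px0_4 = 285, py0_4 = 185, px1_5 = 125, py1_5 = 245, px0_6 = 45, py0_6 = 130, px1_6 = 115, py1_6 = 265, px0_7 = 130, py0_7 = 75, px1_7 = 200, py1_7 = 110, center_x_8 = 190, center_y_8 = 320, radius_8 = 50, px0_9 = 355, py0_9 = 175, px1_9 = 435, py1_9 = 245, px1_10 = 325, py1_10 = 420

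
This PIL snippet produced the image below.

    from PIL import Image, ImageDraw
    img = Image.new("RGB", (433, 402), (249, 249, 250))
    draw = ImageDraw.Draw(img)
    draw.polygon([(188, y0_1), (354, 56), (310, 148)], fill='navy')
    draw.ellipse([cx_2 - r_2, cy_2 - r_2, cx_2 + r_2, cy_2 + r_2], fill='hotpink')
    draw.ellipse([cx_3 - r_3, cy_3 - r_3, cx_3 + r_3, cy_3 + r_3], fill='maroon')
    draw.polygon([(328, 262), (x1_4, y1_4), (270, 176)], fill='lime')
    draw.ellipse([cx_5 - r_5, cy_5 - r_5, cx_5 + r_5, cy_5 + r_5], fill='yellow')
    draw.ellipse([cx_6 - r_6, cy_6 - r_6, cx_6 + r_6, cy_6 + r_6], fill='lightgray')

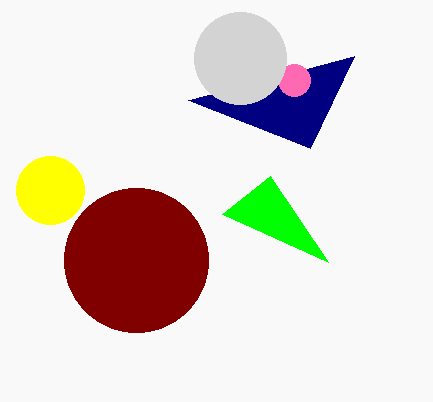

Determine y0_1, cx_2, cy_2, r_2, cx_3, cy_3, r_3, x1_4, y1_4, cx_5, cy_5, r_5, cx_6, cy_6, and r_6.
y0_1 = 100
cx_2 = 294
cy_2 = 80
r_2 = 16
cx_3 = 136
cy_3 = 260
r_3 = 72
x1_4 = 222
y1_4 = 214
cx_5 = 50
cy_5 = 190
r_5 = 34
cx_6 = 240
cy_6 = 58
r_6 = 46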